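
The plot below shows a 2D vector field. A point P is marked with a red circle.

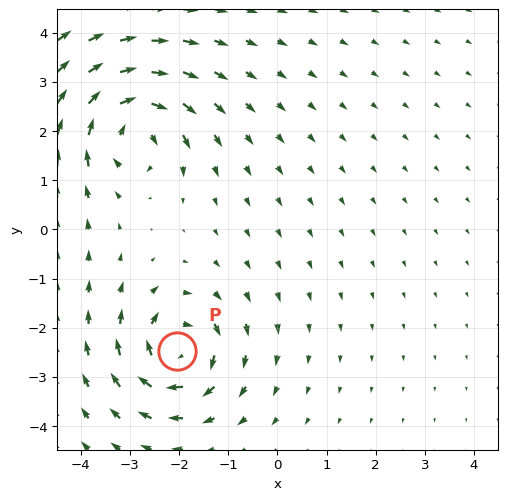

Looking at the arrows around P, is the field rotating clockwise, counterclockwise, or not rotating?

Near P at (-2.0, -2.5) the arrows circulate clockwise. The curl (z-component) there is about -5; negative curl means clockwise rotation.

clockwise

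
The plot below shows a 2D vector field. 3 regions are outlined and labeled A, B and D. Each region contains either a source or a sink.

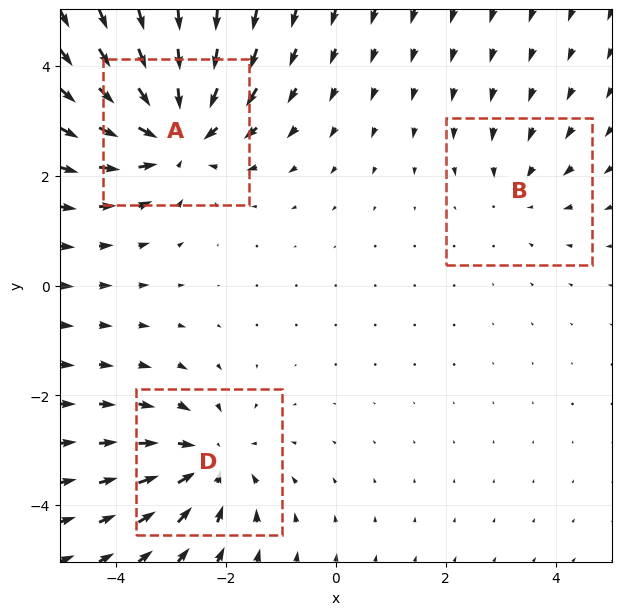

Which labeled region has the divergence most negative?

Divergence at each region's feature centre — A: about -4, B: about -2, D: about -3. Region A is most negative.

A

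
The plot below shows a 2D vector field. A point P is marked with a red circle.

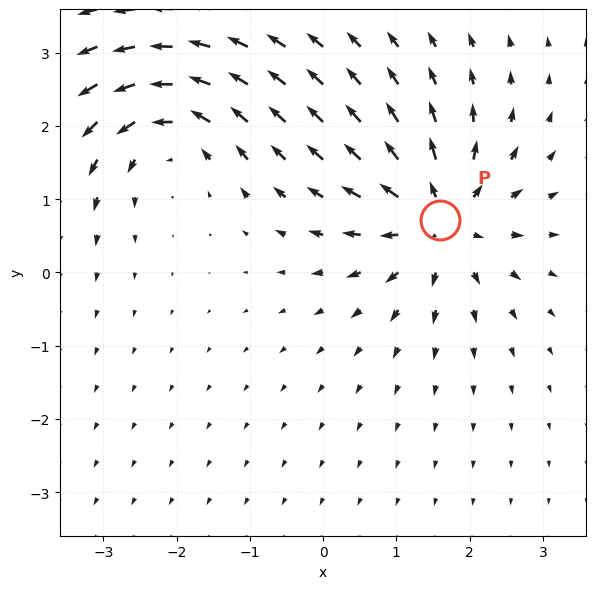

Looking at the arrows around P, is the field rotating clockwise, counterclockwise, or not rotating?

Near P at (1.6, 0.7) the arrows show no circulation. The curl there is ≈0.

not rotating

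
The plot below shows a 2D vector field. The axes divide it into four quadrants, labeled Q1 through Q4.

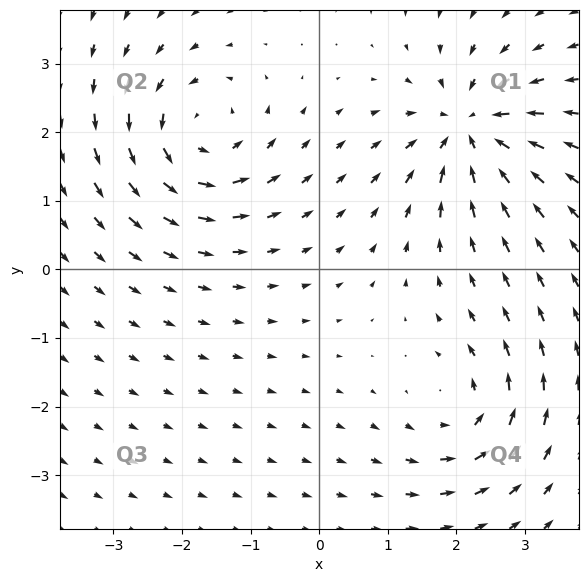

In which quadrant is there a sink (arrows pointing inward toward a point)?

Q1

The sink sits at approximately (2.2, 2.1), which lies in quadrant Q1. The divergence there is about -7, negative as expected for a sink.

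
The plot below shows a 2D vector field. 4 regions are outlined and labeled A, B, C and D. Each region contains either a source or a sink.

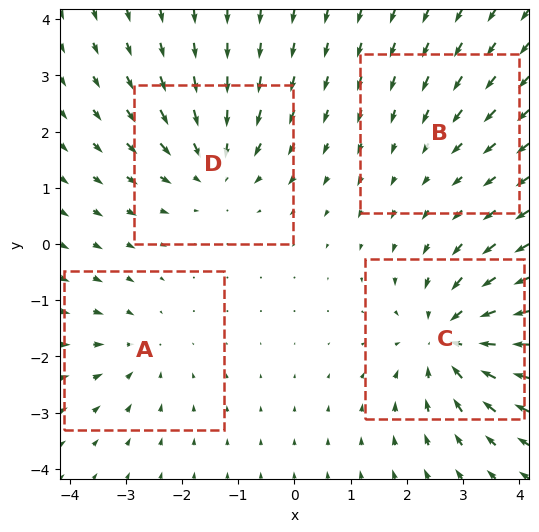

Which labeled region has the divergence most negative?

Divergence at each region's feature centre — A: about -3, B: about -2, C: about -7, D: about -5. Region C is most negative.

C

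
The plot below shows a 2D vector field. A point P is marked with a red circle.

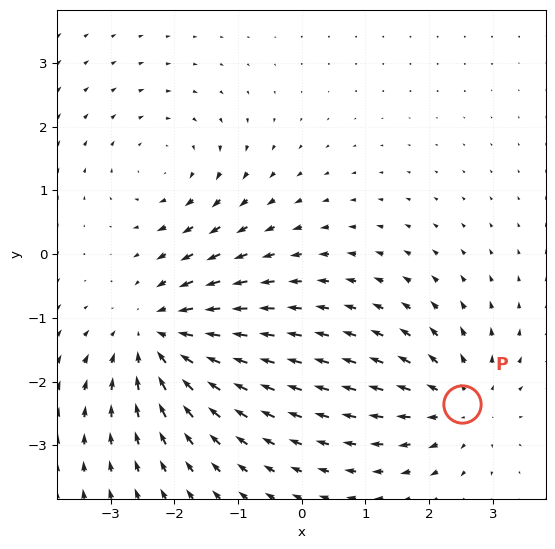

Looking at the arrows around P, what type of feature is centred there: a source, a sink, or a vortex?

source

At P (2.5, -2.4) the arrows spread outward. Divergence about +4, curl ≈0 — positive divergence with near-zero curl is a source.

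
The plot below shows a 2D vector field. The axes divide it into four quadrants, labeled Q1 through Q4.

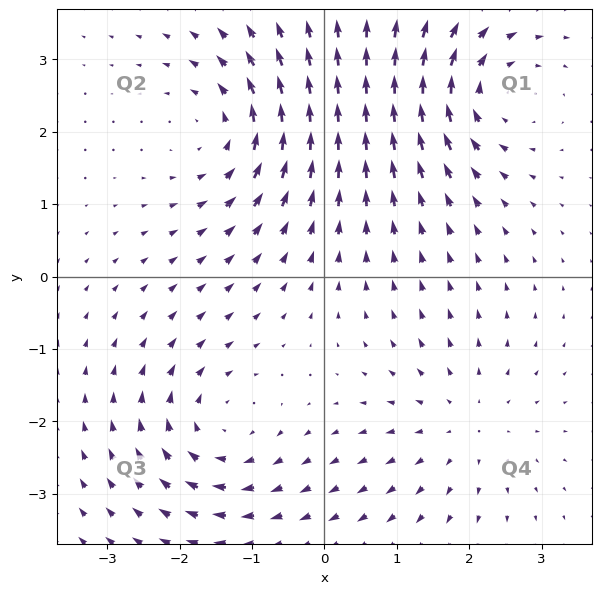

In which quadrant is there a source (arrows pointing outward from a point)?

Q4

The source sits at approximately (1.9, -2.0), which lies in quadrant Q4. The divergence there is about +3, positive as expected for a source.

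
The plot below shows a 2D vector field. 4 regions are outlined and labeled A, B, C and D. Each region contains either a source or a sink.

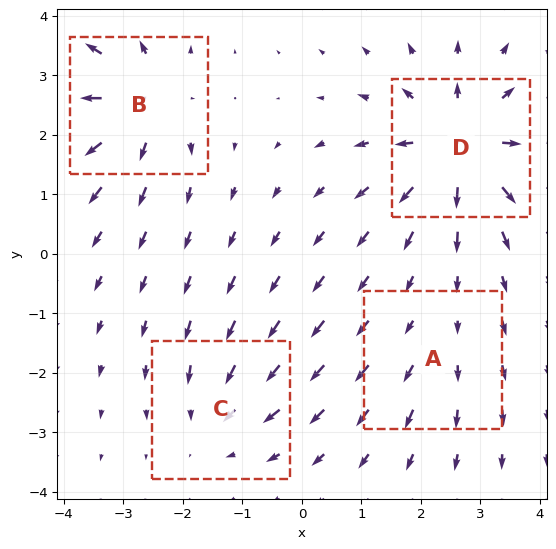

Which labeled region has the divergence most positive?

Divergence at each region's feature centre — A: about +2, B: about +6, C: about -4, D: about +8. Region D is most positive.

D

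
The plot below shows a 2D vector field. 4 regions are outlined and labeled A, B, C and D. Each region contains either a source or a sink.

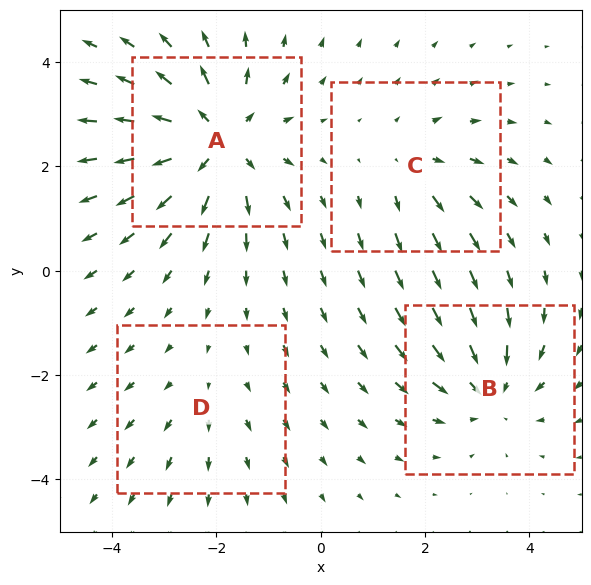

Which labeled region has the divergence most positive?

Divergence at each region's feature centre — A: about +7, B: about -4, C: about +3, D: about +2. Region A is most positive.

A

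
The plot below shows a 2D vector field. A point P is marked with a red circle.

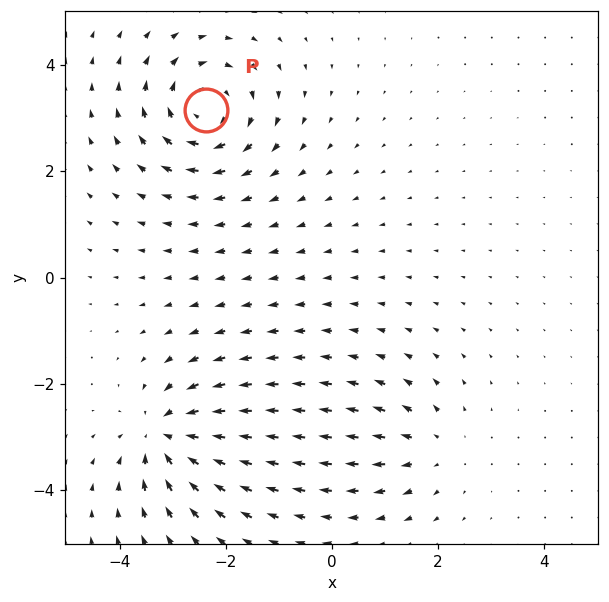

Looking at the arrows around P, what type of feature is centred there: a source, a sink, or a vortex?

vortex

At P (-2.4, 3.2) the arrows circulate clockwise. Divergence ≈0, curl about -5 — near-zero divergence with nonzero curl is a vortex.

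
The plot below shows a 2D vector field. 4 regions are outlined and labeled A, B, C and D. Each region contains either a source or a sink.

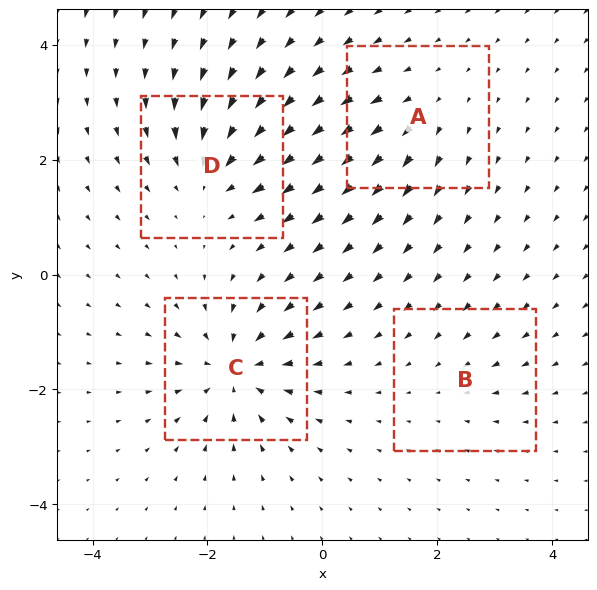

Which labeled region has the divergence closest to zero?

B

Divergence at each region's feature centre — A: about +4, B: about -2, C: about -8, D: about -6. Region B is closest to zero.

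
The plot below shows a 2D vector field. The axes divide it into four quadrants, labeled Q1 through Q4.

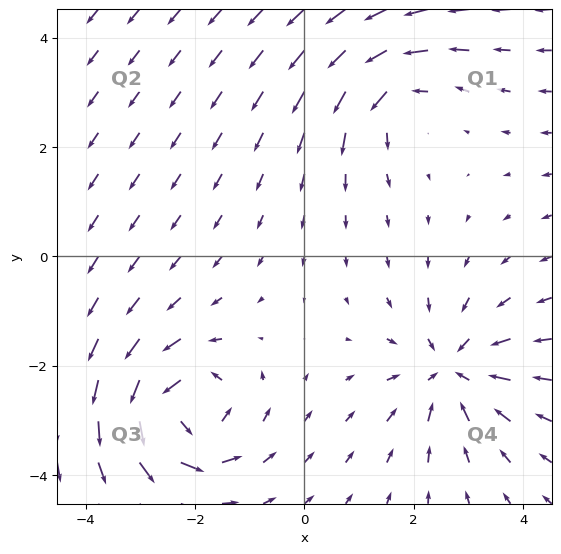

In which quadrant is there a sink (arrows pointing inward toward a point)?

The sink sits at approximately (2.7, -2.1), which lies in quadrant Q4. The divergence there is about -4, negative as expected for a sink.

Q4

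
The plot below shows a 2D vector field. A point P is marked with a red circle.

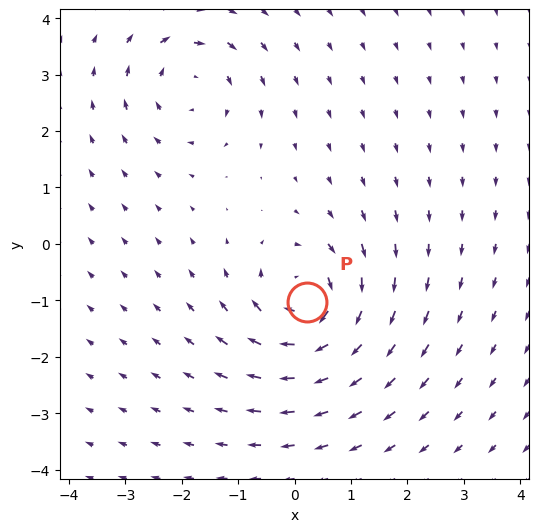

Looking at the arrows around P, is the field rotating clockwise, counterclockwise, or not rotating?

Near P at (0.2, -1.0) the arrows circulate clockwise. The curl (z-component) there is about -6; negative curl means clockwise rotation.

clockwise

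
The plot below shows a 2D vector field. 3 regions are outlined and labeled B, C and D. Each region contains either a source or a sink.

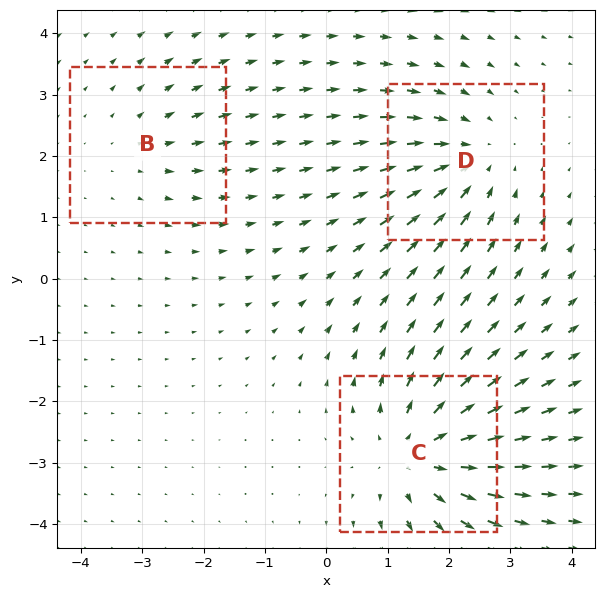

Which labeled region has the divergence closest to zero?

Divergence at each region's feature centre — B: about +2, C: about +4, D: about -3. Region B is closest to zero.

B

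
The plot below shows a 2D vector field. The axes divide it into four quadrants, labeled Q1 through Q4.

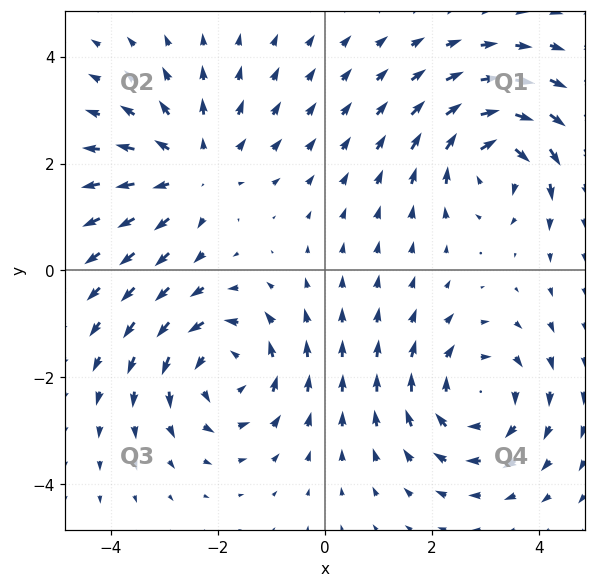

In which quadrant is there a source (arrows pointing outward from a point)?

The source sits at approximately (-2.5, 1.9), which lies in quadrant Q2. The divergence there is about +4, positive as expected for a source.

Q2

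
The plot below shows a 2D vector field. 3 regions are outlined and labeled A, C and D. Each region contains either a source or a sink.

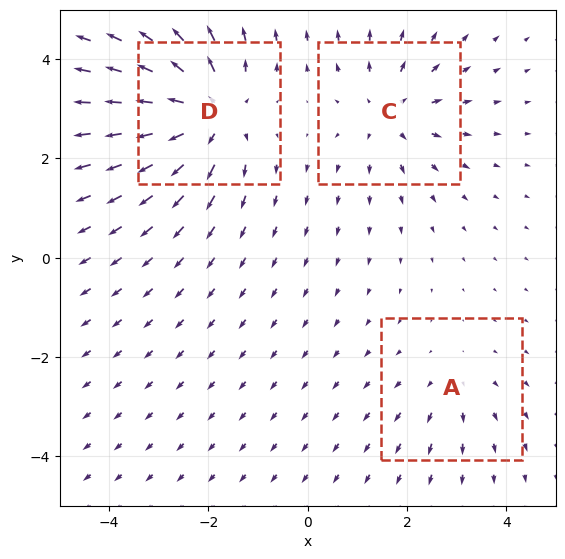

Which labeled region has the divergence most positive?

D

Divergence at each region's feature centre — A: about +2, C: about +3, D: about +5. Region D is most positive.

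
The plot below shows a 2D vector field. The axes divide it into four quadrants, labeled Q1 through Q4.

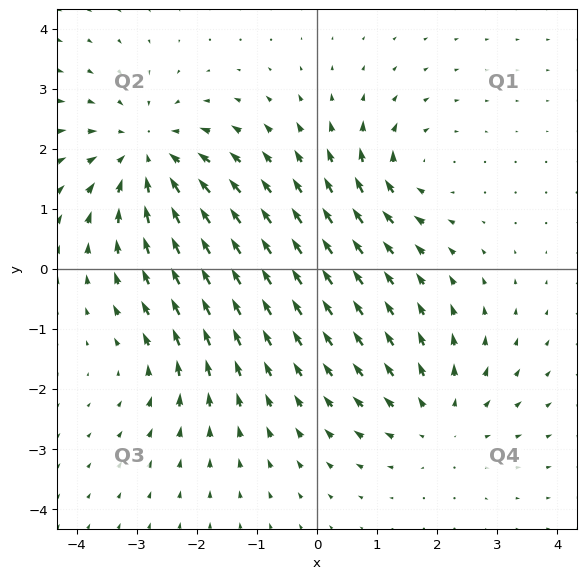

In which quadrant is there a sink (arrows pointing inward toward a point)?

The sink sits at approximately (-2.8, 1.9), which lies in quadrant Q2. The divergence there is about -4, negative as expected for a sink.

Q2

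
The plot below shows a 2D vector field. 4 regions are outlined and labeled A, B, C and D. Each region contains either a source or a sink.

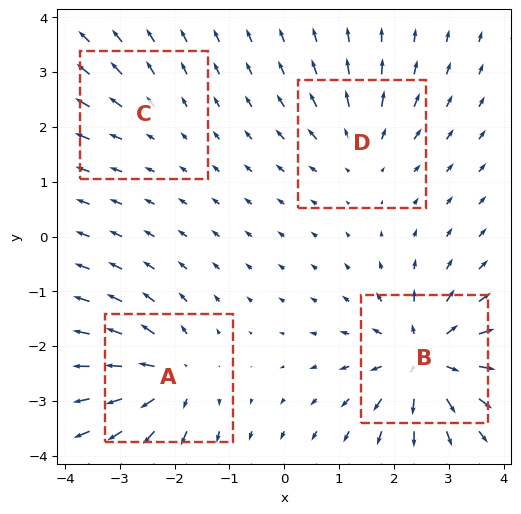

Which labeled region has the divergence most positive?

Divergence at each region's feature centre — A: about +6, B: about +8, C: about +2, D: about +4. Region B is most positive.

B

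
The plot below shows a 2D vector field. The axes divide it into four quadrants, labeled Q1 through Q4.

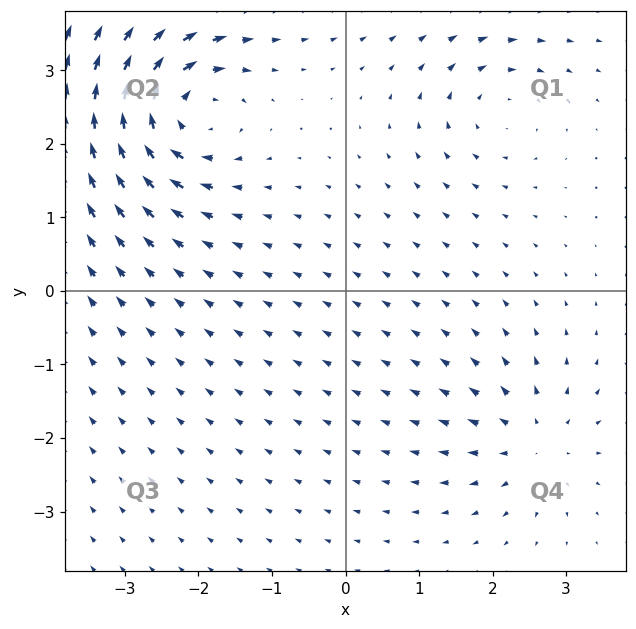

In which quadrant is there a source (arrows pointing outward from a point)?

The source sits at approximately (2.6, -2.0), which lies in quadrant Q4. The divergence there is about +4, positive as expected for a source.

Q4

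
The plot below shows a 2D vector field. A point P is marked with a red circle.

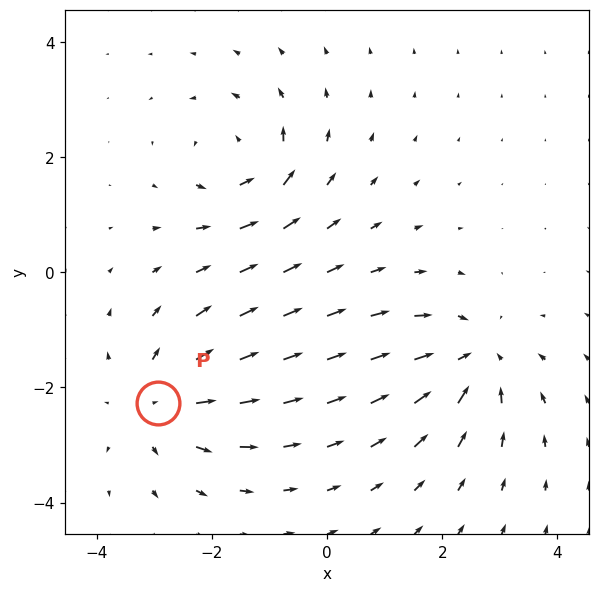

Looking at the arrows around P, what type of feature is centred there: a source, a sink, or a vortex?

At P (-2.9, -2.3) the arrows spread outward. Divergence about +4, curl ≈0 — positive divergence with near-zero curl is a source.

source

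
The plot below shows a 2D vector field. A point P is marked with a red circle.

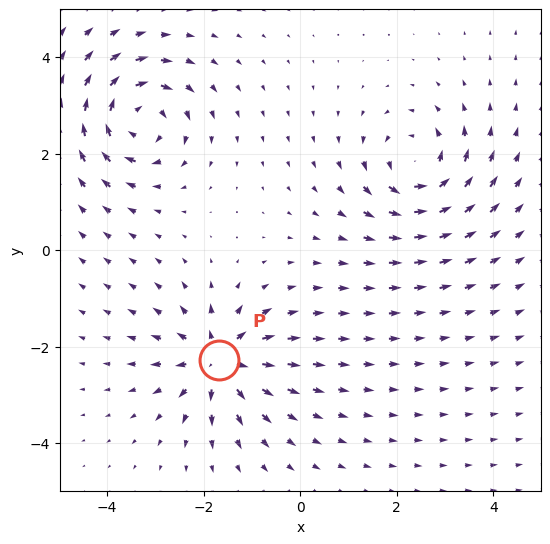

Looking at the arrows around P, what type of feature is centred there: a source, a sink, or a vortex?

At P (-1.7, -2.3) the arrows spread outward. Divergence about +6, curl ≈0 — positive divergence with near-zero curl is a source.

source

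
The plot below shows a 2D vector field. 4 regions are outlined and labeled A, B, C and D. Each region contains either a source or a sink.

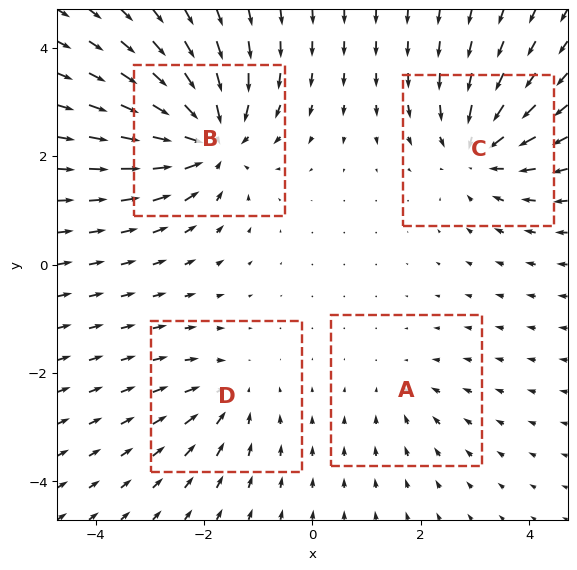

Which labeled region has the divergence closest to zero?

Divergence at each region's feature centre — A: about -2, B: about -7, C: about -5, D: about -3. Region A is closest to zero.

A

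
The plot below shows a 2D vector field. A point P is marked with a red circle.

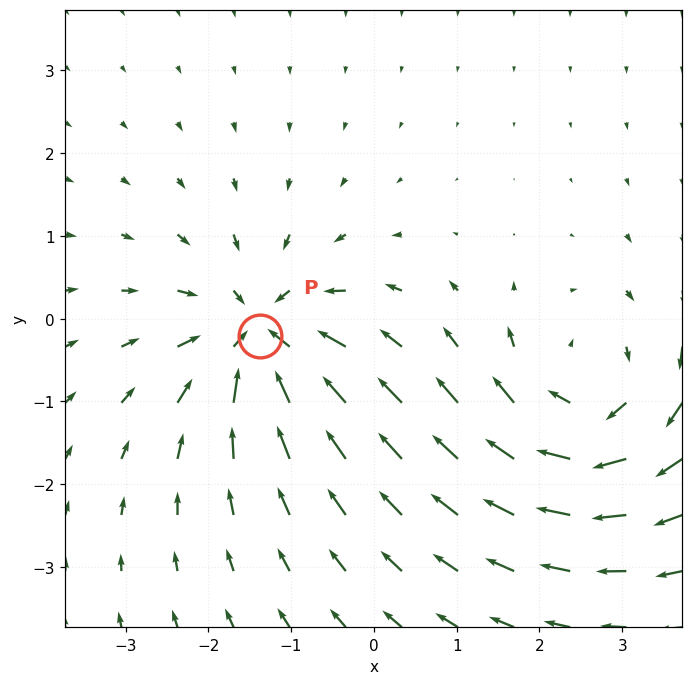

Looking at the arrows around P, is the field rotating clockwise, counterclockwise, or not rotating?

not rotating

Near P at (-1.4, -0.2) the arrows show no circulation. The curl there is ≈0.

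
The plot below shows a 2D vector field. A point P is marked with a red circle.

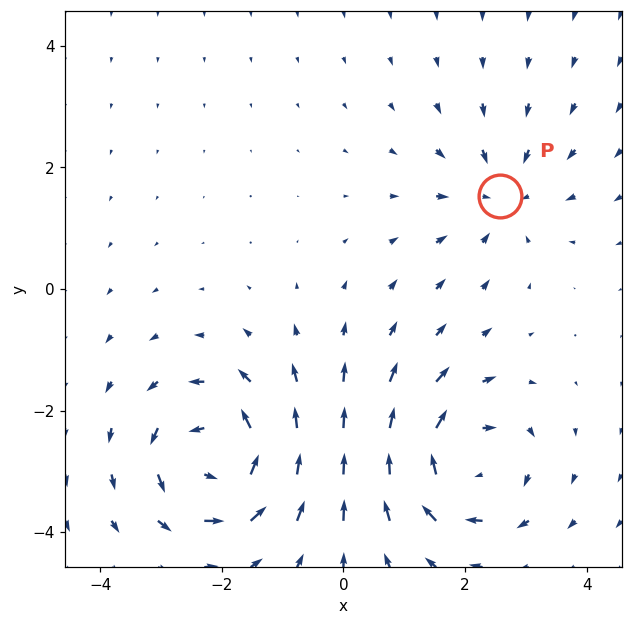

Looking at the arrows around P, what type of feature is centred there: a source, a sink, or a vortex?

sink

At P (2.6, 1.5) the arrows converge inward. Divergence about -3, curl ≈0 — negative divergence with near-zero curl is a sink.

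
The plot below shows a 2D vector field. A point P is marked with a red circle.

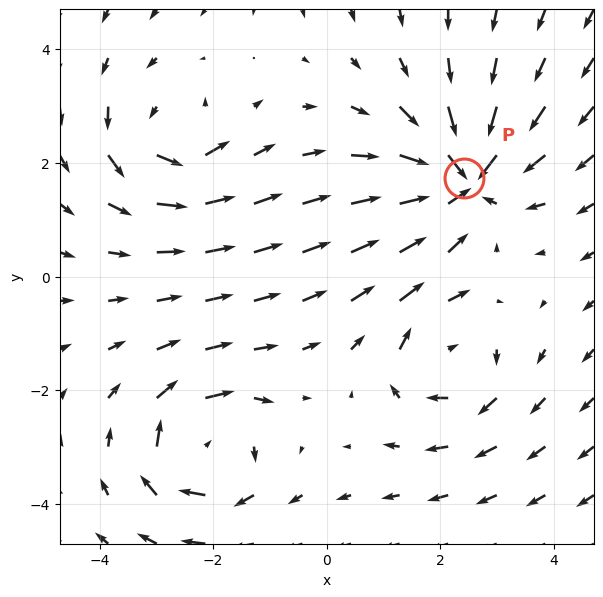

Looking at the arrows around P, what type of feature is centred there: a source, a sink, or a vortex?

At P (2.4, 1.7) the arrows converge inward. Divergence about -5, curl ≈0 — negative divergence with near-zero curl is a sink.

sink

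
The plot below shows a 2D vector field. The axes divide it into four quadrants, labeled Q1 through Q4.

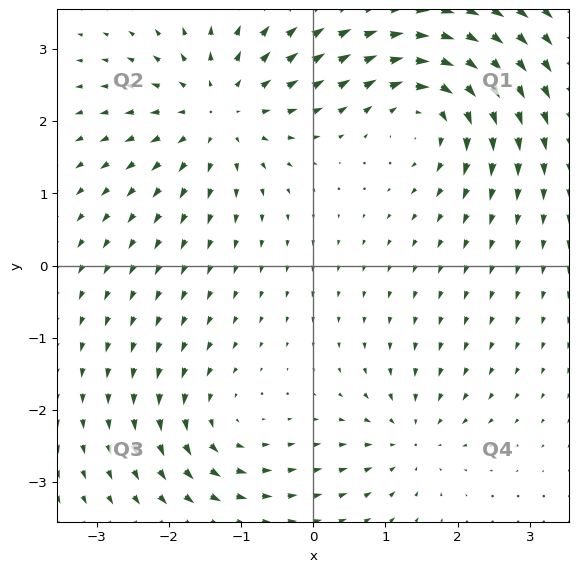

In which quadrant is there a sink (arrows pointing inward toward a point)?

The sink sits at approximately (1.4, -2.4), which lies in quadrant Q4. The divergence there is about -4, negative as expected for a sink.

Q4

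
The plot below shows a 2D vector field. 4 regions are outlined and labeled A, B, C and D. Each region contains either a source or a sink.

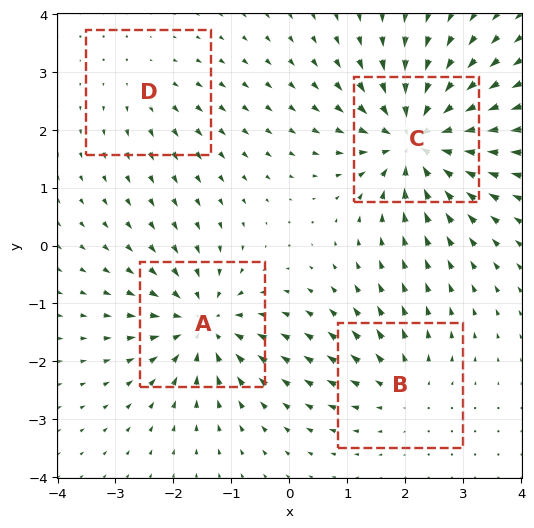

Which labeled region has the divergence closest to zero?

D

Divergence at each region's feature centre — A: about -6, B: about +4, C: about -8, D: about +2. Region D is closest to zero.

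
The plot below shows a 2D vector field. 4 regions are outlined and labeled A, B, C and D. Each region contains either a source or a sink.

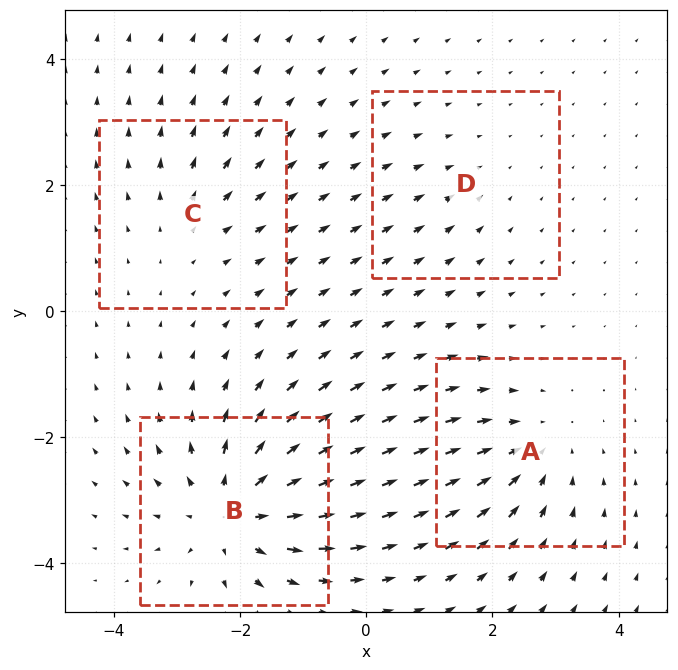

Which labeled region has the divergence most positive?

B

Divergence at each region's feature centre — A: about -4, B: about +7, C: about +3, D: about -2. Region B is most positive.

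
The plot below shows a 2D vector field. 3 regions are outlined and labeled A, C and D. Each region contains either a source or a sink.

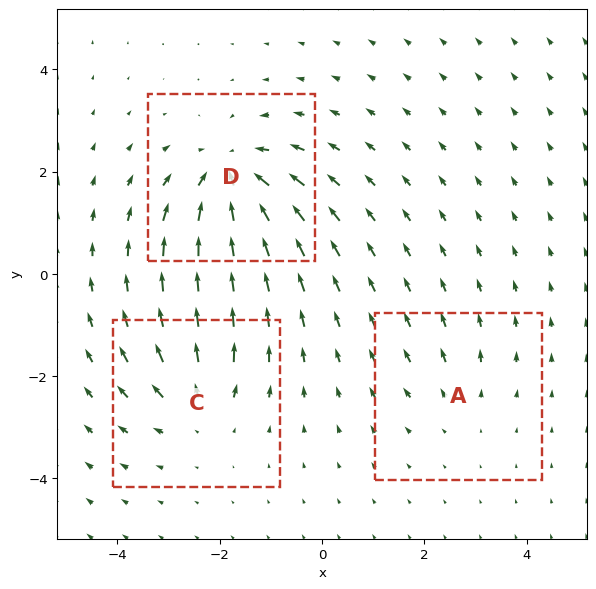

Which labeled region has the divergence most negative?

Divergence at each region's feature centre — A: about +2, C: about +3, D: about -5. Region D is most negative.

D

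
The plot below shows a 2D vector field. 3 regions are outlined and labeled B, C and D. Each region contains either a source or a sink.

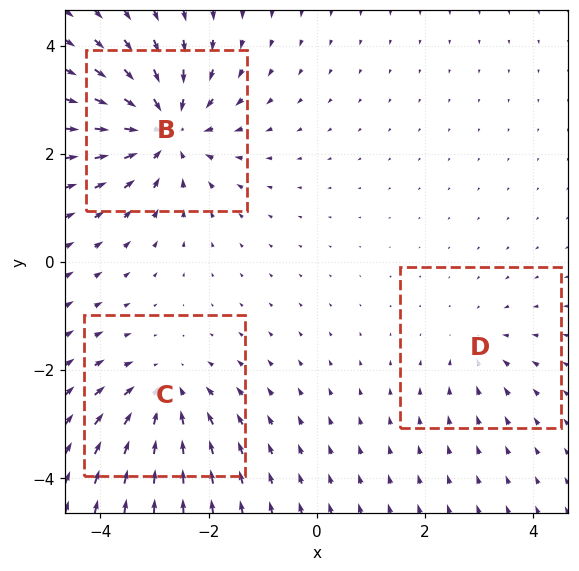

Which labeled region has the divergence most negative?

B

Divergence at each region's feature centre — B: about -5, C: about -4, D: about -2. Region B is most negative.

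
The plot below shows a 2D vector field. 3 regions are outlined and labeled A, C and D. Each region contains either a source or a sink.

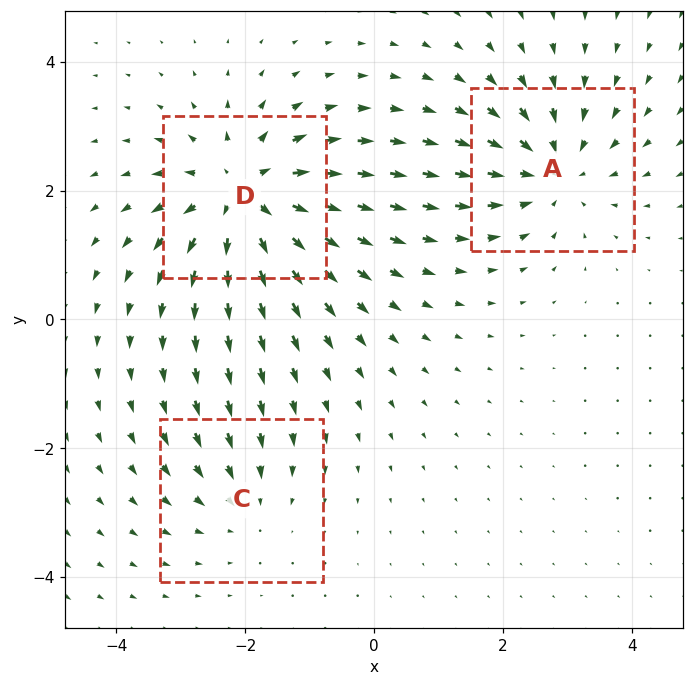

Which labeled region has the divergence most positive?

D

Divergence at each region's feature centre — A: about -4, C: about -2, D: about +5. Region D is most positive.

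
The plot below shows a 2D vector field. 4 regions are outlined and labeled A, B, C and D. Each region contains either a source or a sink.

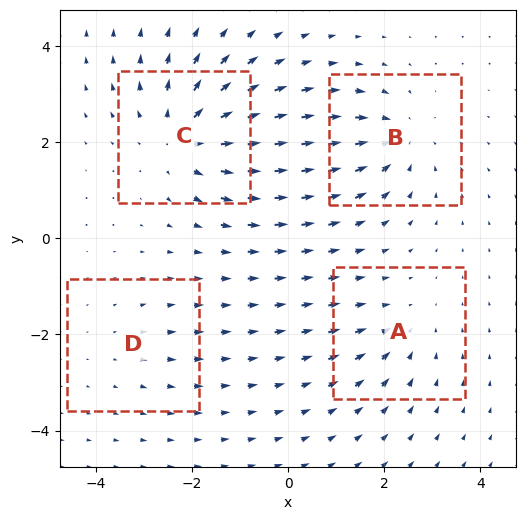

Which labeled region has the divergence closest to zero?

D

Divergence at each region's feature centre — A: about -3, B: about -4, C: about +6, D: about +2. Region D is closest to zero.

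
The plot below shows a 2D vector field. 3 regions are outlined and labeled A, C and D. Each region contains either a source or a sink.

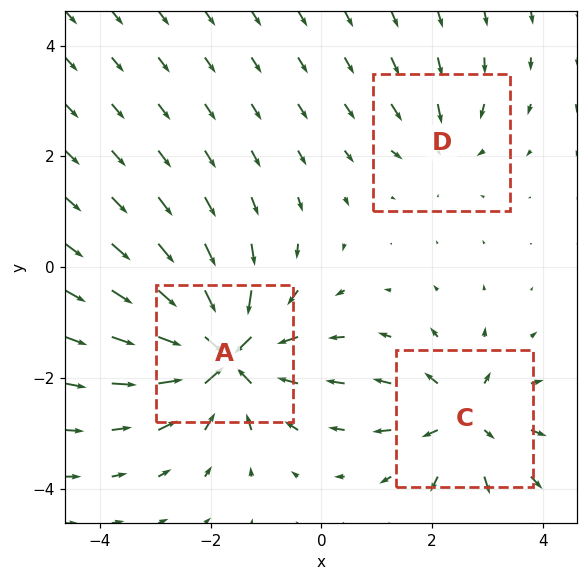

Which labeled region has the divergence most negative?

A

Divergence at each region's feature centre — A: about -6, C: about +4, D: about -2. Region A is most negative.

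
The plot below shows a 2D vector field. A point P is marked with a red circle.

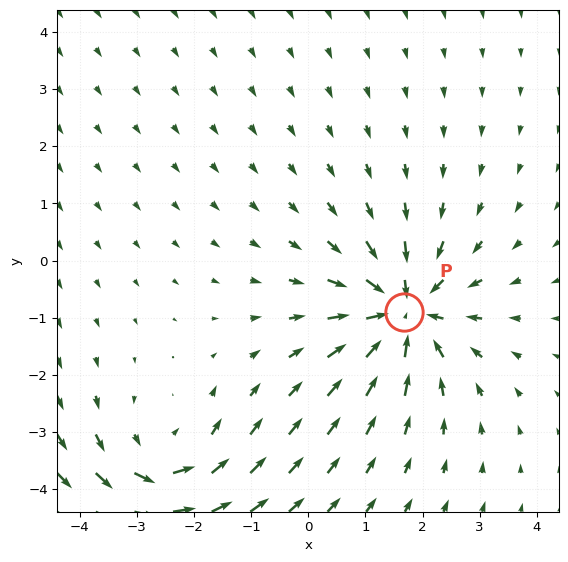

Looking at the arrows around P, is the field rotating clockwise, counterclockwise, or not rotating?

Near P at (1.7, -0.9) the arrows show no circulation. The curl there is ≈0.

not rotating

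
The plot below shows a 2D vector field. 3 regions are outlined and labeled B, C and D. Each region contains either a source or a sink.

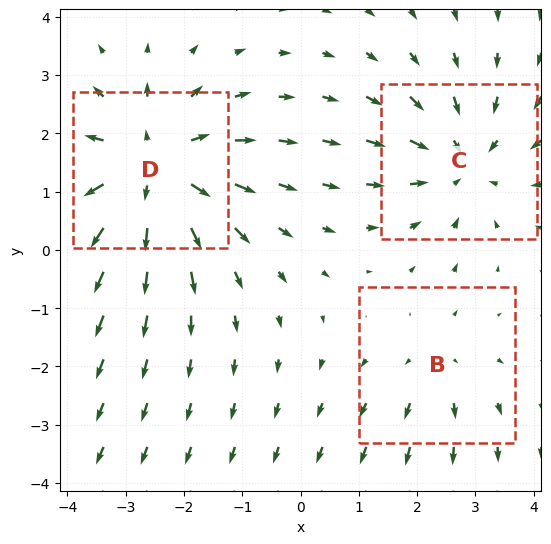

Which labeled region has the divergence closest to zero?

Divergence at each region's feature centre — B: about +2, C: about -3, D: about +4. Region B is closest to zero.

B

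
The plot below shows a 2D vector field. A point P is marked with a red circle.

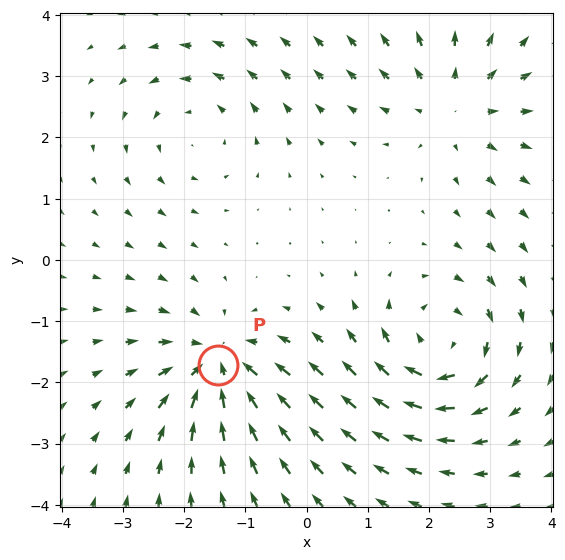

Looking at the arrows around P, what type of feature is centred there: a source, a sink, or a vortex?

At P (-1.4, -1.7) the arrows converge inward. Divergence about -6, curl ≈0 — negative divergence with near-zero curl is a sink.

sink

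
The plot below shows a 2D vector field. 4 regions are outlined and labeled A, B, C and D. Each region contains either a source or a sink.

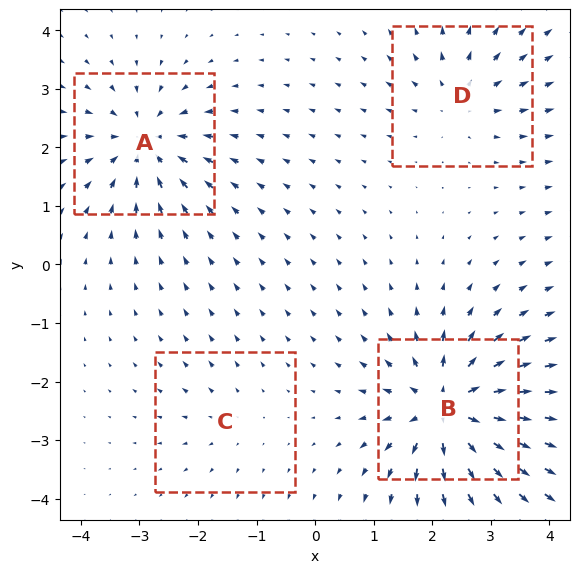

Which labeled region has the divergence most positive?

B

Divergence at each region's feature centre — A: about -6, B: about +9, C: about +2, D: about +4. Region B is most positive.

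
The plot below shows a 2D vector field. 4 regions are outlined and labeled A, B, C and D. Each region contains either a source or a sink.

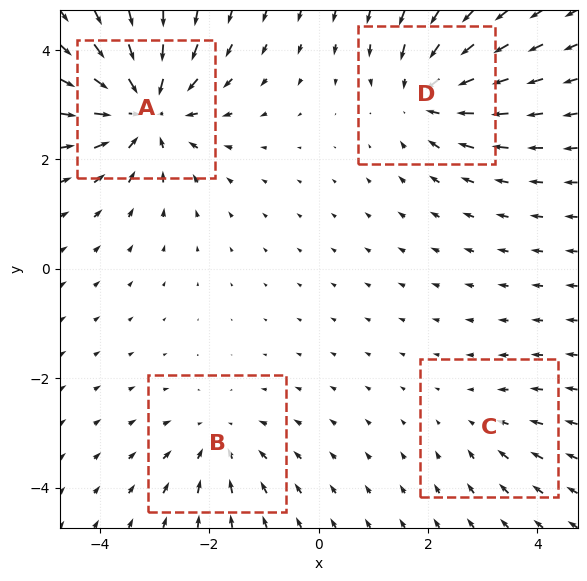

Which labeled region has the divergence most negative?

A

Divergence at each region's feature centre — A: about -7, B: about -4, C: about -2, D: about -5. Region A is most negative.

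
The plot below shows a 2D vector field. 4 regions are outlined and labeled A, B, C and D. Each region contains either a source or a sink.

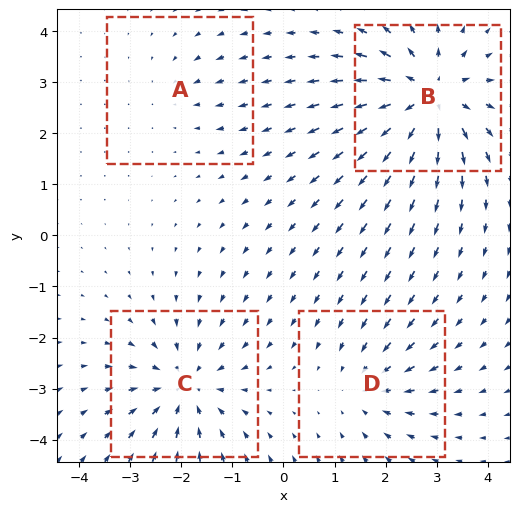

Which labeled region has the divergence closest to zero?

Divergence at each region's feature centre — A: about -2, B: about +7, C: about -5, D: about -3. Region A is closest to zero.

A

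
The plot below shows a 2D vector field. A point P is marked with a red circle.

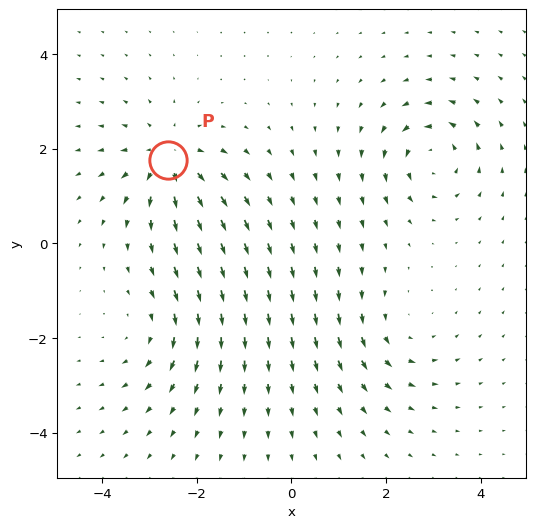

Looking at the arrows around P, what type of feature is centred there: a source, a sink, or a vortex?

source

At P (-2.6, 1.8) the arrows spread outward. Divergence about +6, curl ≈0 — positive divergence with near-zero curl is a source.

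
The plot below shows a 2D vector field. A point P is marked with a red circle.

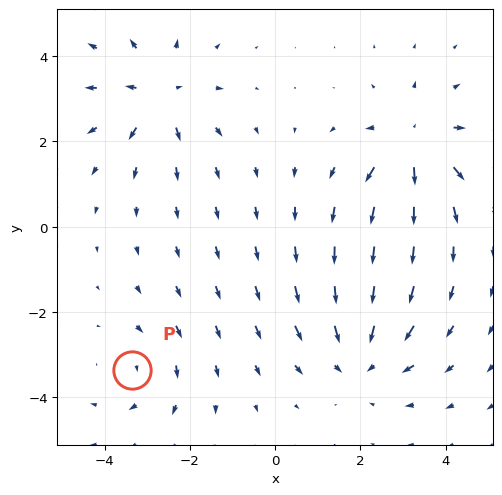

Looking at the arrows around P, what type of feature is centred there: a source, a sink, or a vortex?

vortex

At P (-3.4, -3.4) the arrows circulate clockwise. Divergence ≈0, curl about -2 — near-zero divergence with nonzero curl is a vortex.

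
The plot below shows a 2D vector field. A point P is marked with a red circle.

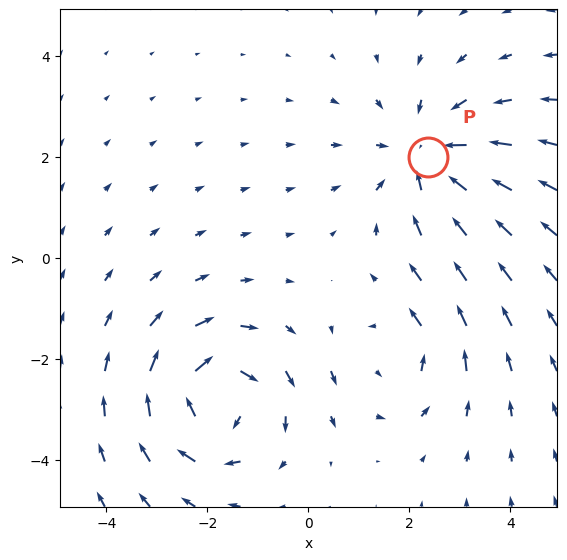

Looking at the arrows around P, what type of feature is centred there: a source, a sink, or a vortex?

sink

At P (2.4, 2.0) the arrows converge inward. Divergence about -3, curl ≈0 — negative divergence with near-zero curl is a sink.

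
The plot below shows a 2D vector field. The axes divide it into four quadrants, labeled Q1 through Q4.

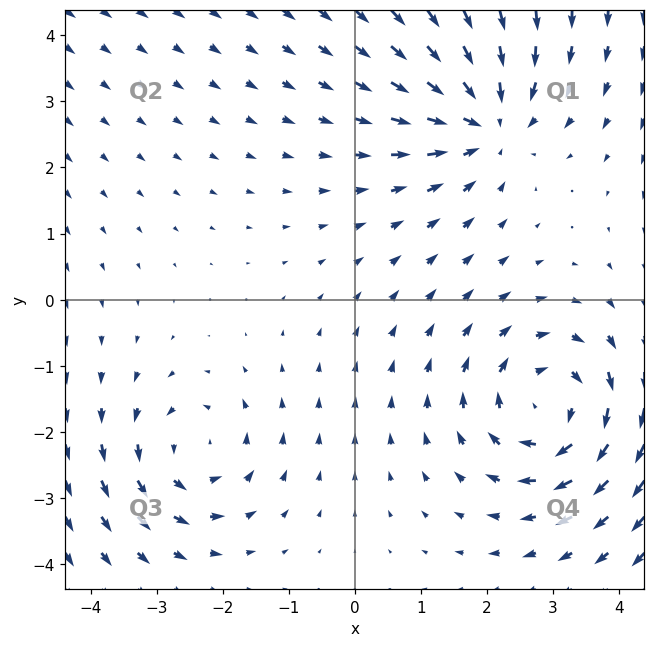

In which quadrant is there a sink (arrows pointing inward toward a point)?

The sink sits at approximately (2.0, 2.7), which lies in quadrant Q1. The divergence there is about -4, negative as expected for a sink.

Q1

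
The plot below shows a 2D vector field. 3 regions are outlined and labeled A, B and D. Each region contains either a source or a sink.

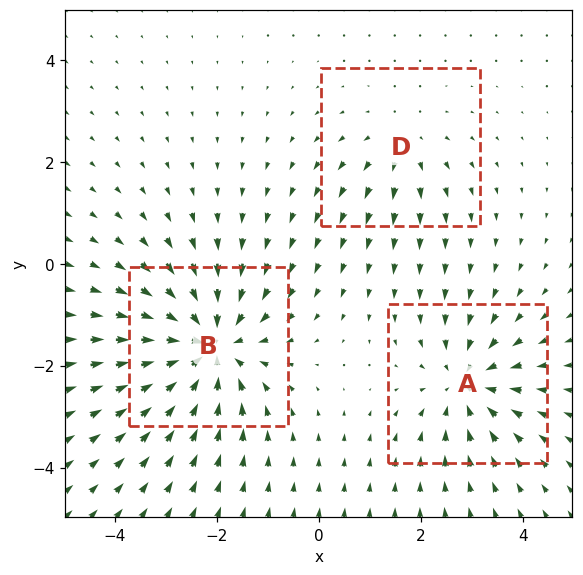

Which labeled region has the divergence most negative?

Divergence at each region's feature centre — A: about -3, B: about -5, D: about +2. Region B is most negative.

B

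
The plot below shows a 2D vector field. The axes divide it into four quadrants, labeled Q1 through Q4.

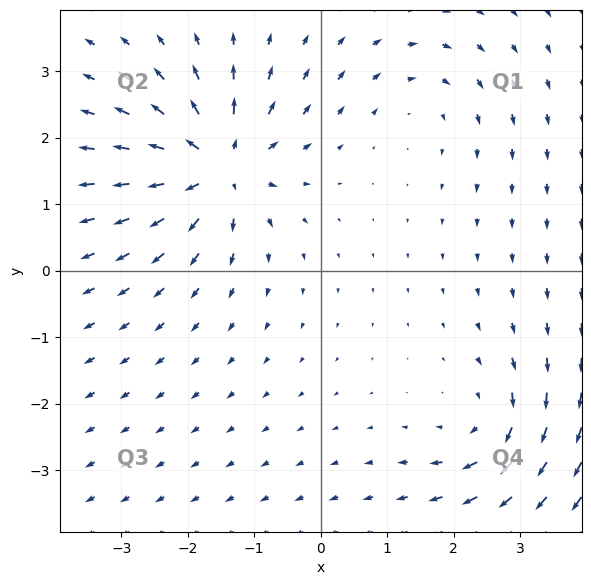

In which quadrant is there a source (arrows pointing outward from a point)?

The source sits at approximately (-1.5, 1.6), which lies in quadrant Q2. The divergence there is about +7, positive as expected for a source.

Q2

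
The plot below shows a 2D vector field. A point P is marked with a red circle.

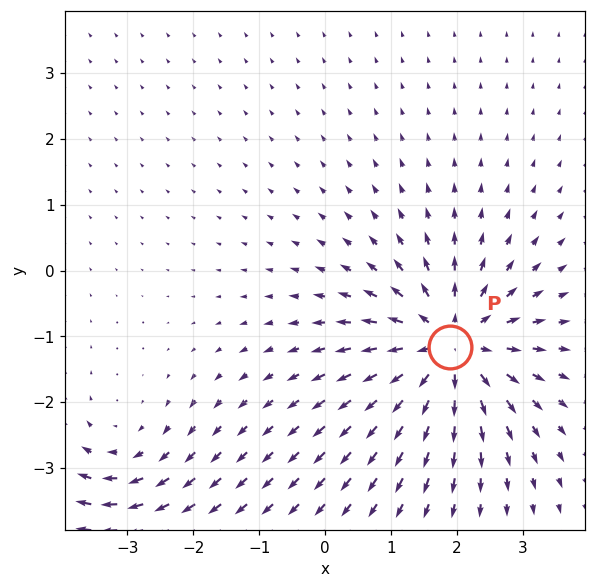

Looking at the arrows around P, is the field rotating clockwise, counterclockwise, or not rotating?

not rotating

Near P at (1.9, -1.2) the arrows show no circulation. The curl there is ≈0.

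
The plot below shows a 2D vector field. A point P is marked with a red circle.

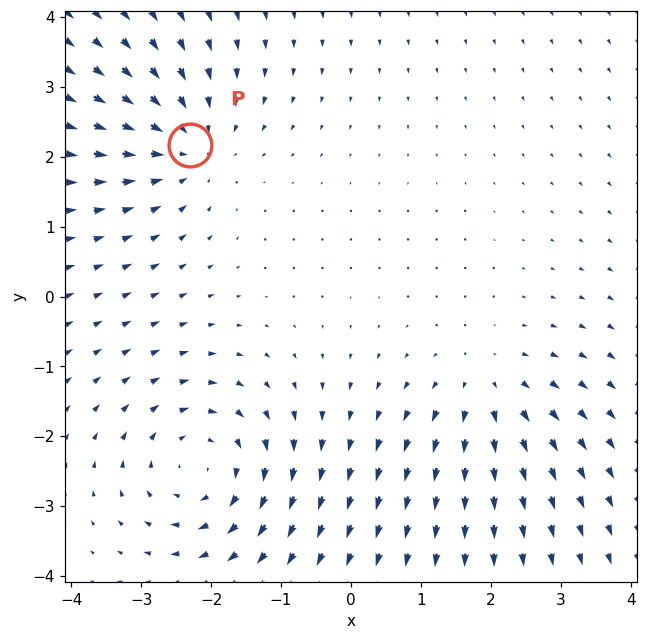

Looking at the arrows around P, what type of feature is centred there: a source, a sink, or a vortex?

At P (-2.3, 2.2) the arrows converge inward. Divergence about -4, curl ≈0 — negative divergence with near-zero curl is a sink.

sink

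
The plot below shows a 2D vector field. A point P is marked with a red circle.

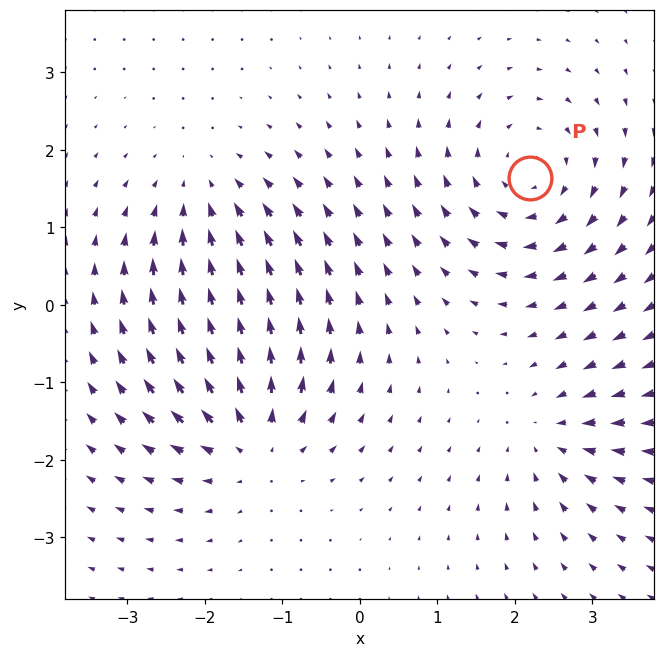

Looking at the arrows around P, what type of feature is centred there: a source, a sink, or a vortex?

At P (2.2, 1.6) the arrows circulate clockwise. Divergence ≈0, curl about -4 — near-zero divergence with nonzero curl is a vortex.

vortex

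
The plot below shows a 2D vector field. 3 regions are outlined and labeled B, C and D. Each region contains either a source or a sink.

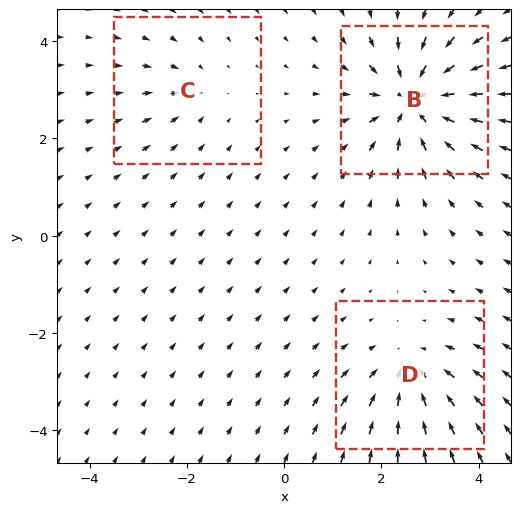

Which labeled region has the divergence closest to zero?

Divergence at each region's feature centre — B: about -5, C: about -2, D: about -3. Region C is closest to zero.

C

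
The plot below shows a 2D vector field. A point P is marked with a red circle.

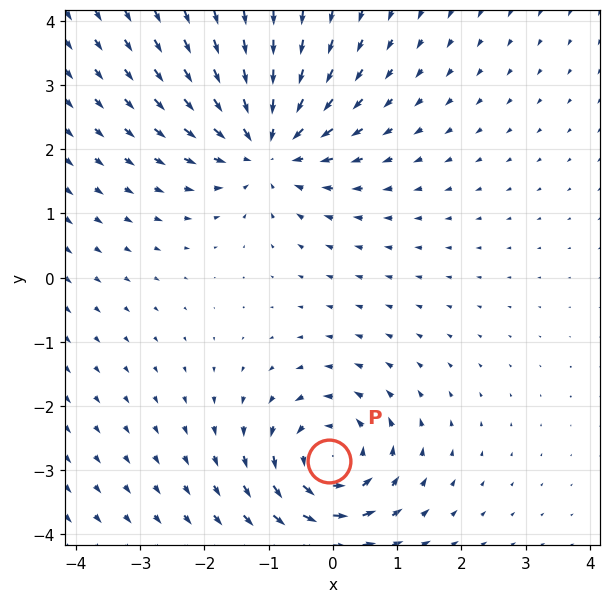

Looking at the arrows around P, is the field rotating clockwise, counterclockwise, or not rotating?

Near P at (-0.1, -2.8) the arrows circulate counterclockwise. The curl (z-component) there is about +4; positive curl means counterclockwise rotation.

counterclockwise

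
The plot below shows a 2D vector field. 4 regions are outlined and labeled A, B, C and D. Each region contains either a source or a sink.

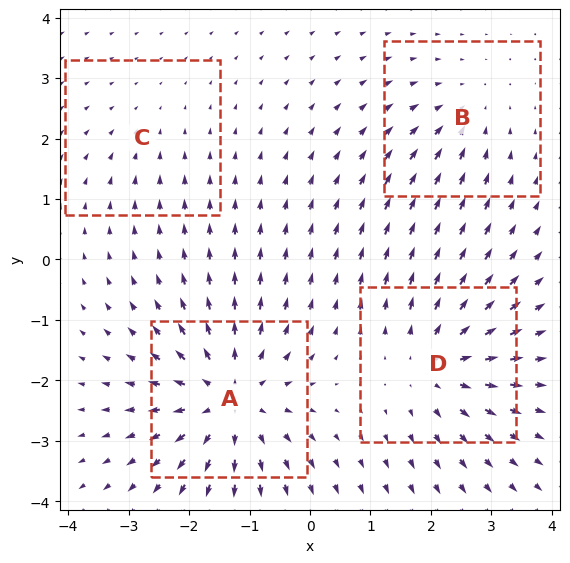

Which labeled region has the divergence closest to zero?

C

Divergence at each region's feature centre — A: about +7, B: about -3, C: about -2, D: about +5. Region C is closest to zero.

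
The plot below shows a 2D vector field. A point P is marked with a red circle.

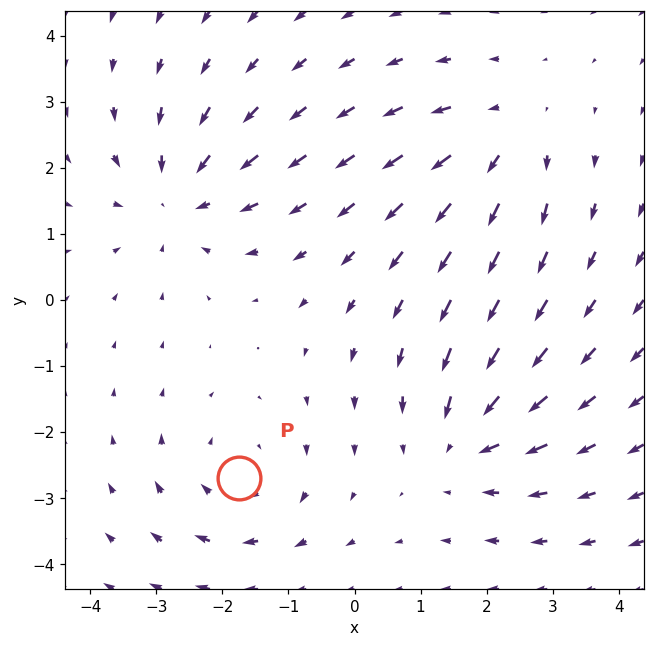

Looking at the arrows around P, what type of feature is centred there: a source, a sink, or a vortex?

At P (-1.8, -2.7) the arrows circulate clockwise. Divergence ≈0, curl about -3 — near-zero divergence with nonzero curl is a vortex.

vortex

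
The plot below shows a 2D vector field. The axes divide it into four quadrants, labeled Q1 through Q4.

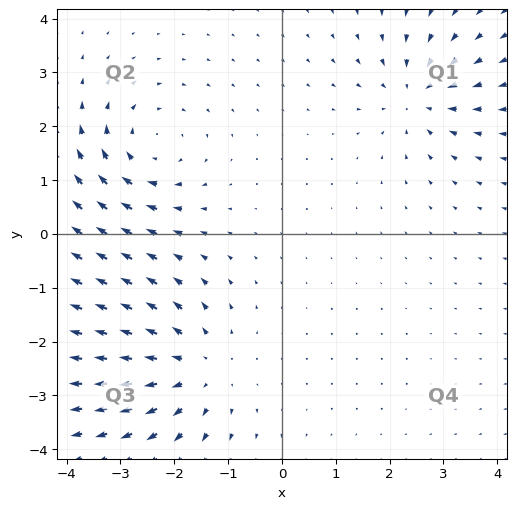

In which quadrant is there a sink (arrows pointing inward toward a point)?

The sink sits at approximately (2.5, 2.6), which lies in quadrant Q1. The divergence there is about -4, negative as expected for a sink.

Q1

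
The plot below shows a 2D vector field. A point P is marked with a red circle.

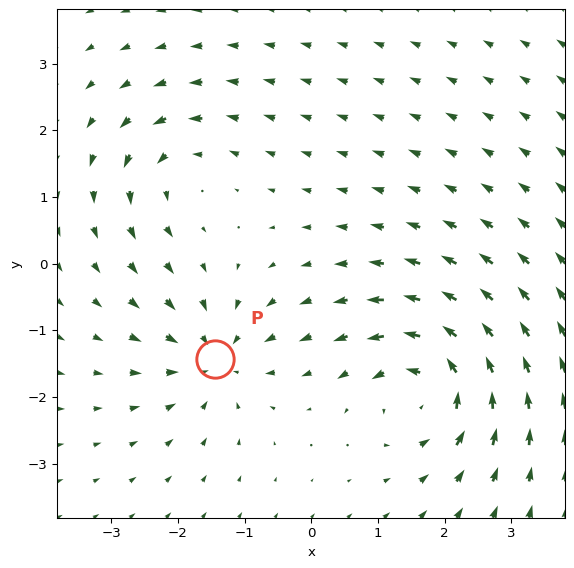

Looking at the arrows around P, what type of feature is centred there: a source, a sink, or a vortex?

sink

At P (-1.4, -1.4) the arrows converge inward. Divergence about -5, curl ≈0 — negative divergence with near-zero curl is a sink.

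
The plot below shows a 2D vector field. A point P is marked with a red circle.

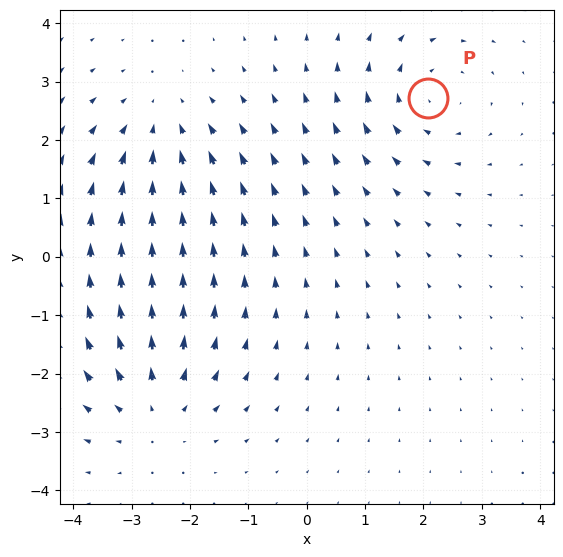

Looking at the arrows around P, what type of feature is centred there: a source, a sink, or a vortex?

At P (2.1, 2.7) the arrows circulate clockwise. Divergence ≈0, curl about -4 — near-zero divergence with nonzero curl is a vortex.

vortex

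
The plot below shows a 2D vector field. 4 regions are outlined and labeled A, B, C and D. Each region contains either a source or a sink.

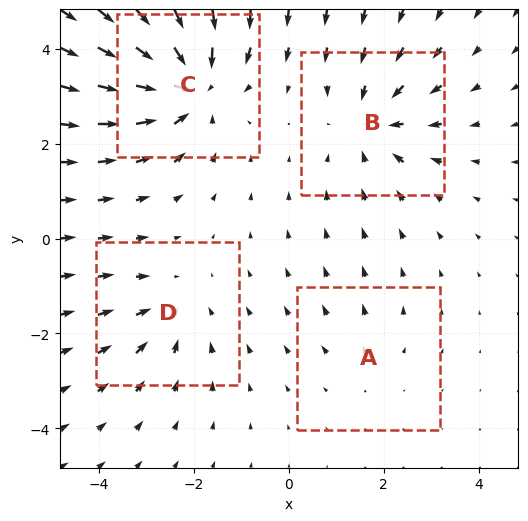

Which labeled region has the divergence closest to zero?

Divergence at each region's feature centre — A: about +2, B: about -4, C: about -7, D: about -3. Region A is closest to zero.

A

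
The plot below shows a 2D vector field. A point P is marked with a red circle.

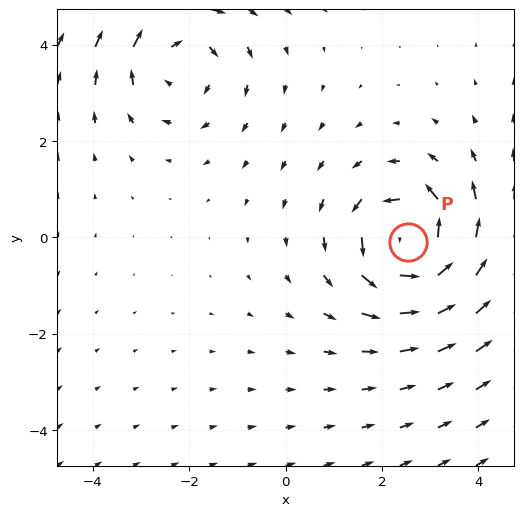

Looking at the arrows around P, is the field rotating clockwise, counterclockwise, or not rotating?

counterclockwise

Near P at (2.5, -0.1) the arrows circulate counterclockwise. The curl (z-component) there is about +6; positive curl means counterclockwise rotation.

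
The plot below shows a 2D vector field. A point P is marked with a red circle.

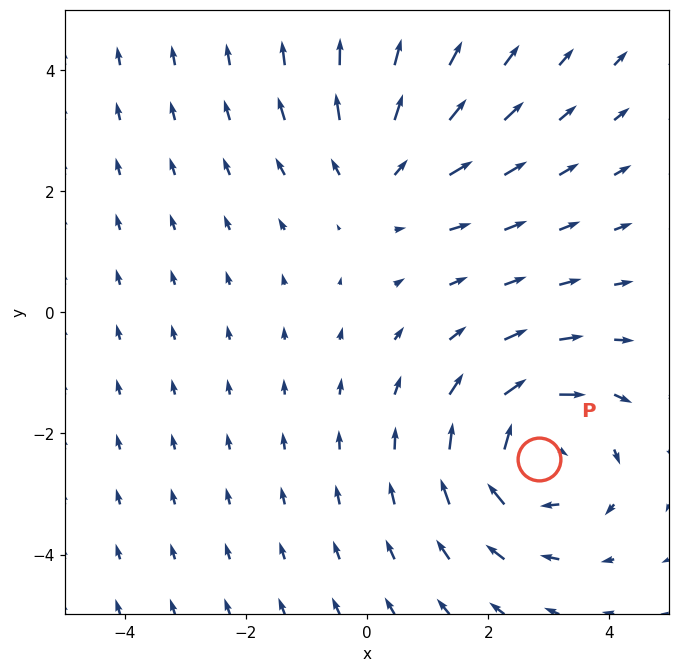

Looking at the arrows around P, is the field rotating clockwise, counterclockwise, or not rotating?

clockwise

Near P at (2.8, -2.4) the arrows circulate clockwise. The curl (z-component) there is about -4; negative curl means clockwise rotation.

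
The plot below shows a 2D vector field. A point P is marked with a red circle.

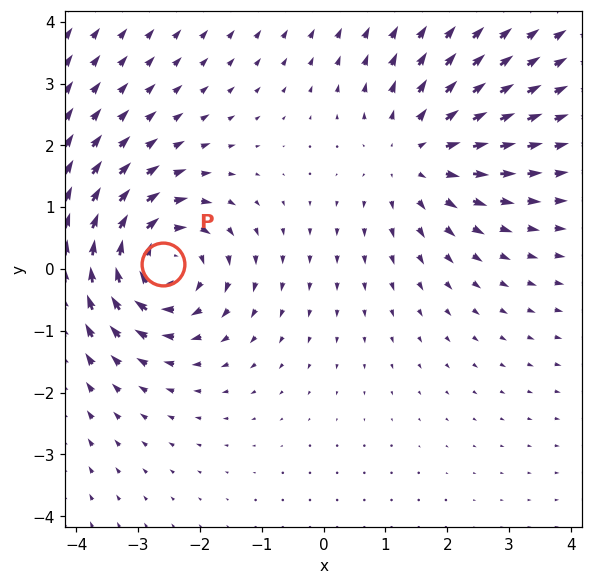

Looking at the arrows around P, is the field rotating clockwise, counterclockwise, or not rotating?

clockwise

Near P at (-2.6, 0.1) the arrows circulate clockwise. The curl (z-component) there is about -4; negative curl means clockwise rotation.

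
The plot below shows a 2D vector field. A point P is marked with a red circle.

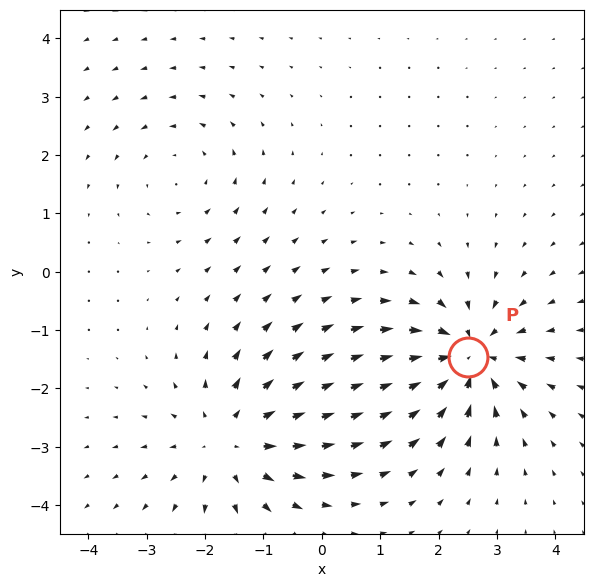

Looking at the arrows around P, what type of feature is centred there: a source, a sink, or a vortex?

sink

At P (2.5, -1.5) the arrows converge inward. Divergence about -6, curl ≈0 — negative divergence with near-zero curl is a sink.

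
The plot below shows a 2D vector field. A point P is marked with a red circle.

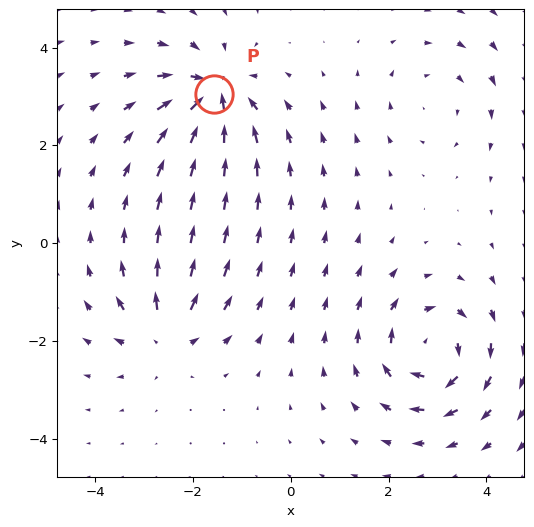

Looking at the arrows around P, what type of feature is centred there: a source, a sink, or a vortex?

sink

At P (-1.6, 3.0) the arrows converge inward. Divergence about -6, curl ≈0 — negative divergence with near-zero curl is a sink.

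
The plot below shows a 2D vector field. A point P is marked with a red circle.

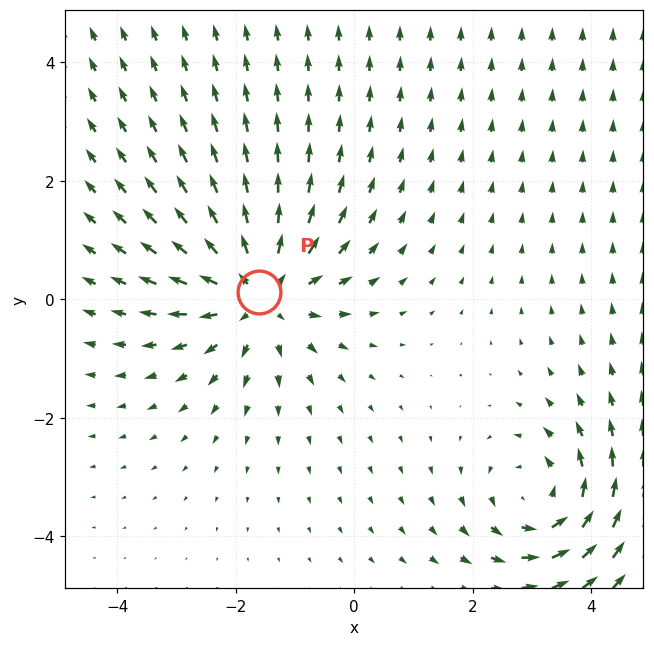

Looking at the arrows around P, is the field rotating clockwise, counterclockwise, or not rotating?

not rotating

Near P at (-1.6, 0.1) the arrows show no circulation. The curl there is ≈0.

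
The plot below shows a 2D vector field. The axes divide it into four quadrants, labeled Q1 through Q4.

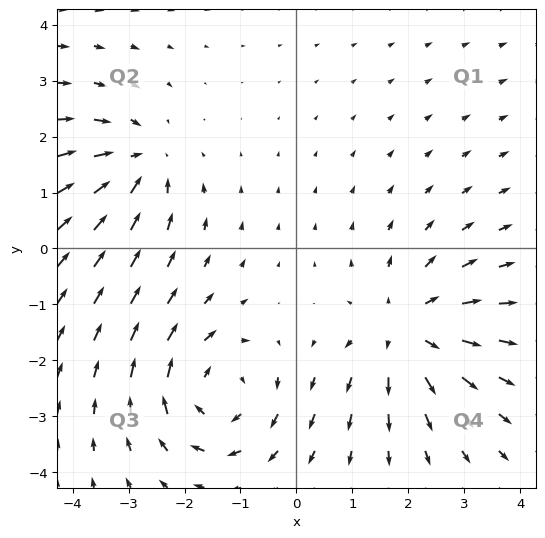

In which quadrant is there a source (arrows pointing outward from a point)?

Q4

The source sits at approximately (2.0, -1.5), which lies in quadrant Q4. The divergence there is about +4, positive as expected for a source.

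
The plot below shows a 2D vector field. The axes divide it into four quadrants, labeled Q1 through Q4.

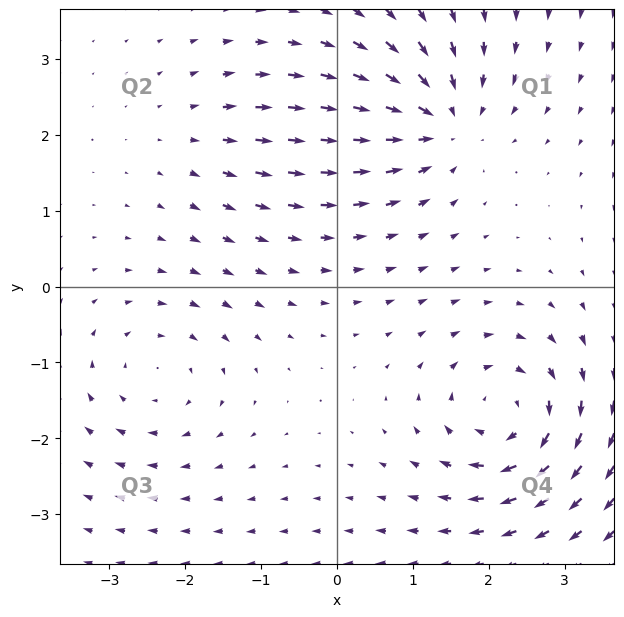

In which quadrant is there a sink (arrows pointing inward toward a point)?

Q1

The sink sits at approximately (1.4, 2.2), which lies in quadrant Q1. The divergence there is about -6, negative as expected for a sink.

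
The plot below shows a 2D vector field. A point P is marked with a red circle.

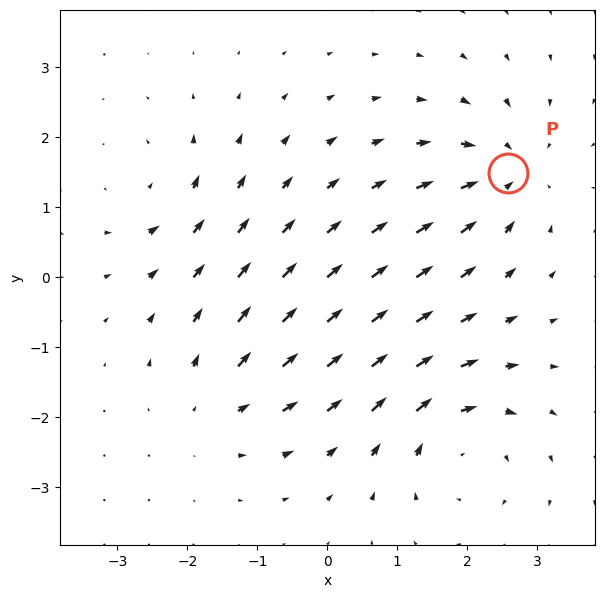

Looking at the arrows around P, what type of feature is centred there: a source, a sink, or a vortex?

sink

At P (2.6, 1.5) the arrows converge inward. Divergence about -5, curl ≈0 — negative divergence with near-zero curl is a sink.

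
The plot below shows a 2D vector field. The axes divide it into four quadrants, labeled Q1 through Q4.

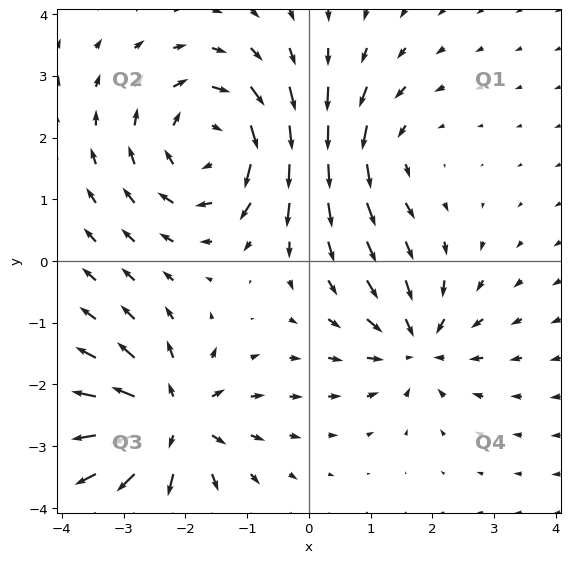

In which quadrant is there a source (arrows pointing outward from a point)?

Q3

The source sits at approximately (-2.2, -2.6), which lies in quadrant Q3. The divergence there is about +6, positive as expected for a source.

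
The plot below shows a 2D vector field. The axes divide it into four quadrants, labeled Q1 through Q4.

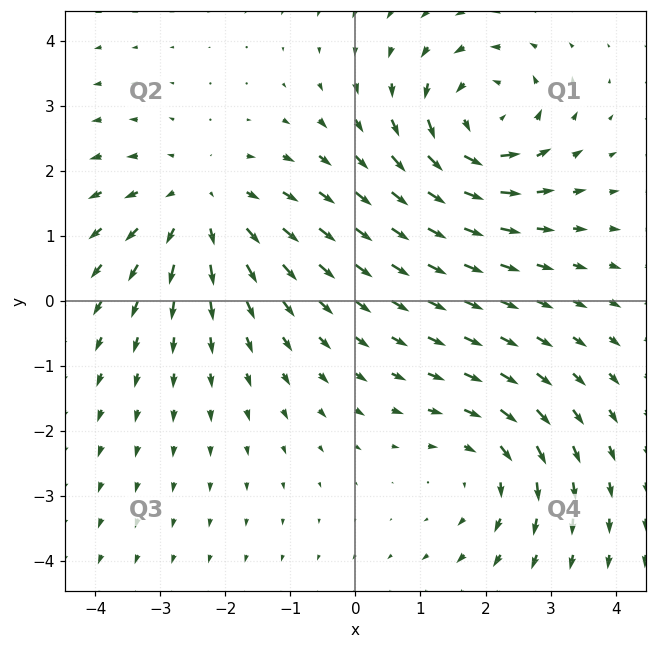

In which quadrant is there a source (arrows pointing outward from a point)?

The source sits at approximately (-2.4, 1.5), which lies in quadrant Q2. The divergence there is about +3, positive as expected for a source.

Q2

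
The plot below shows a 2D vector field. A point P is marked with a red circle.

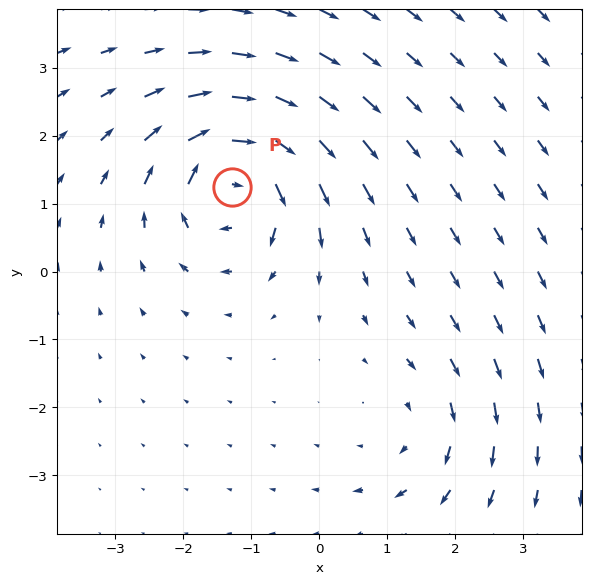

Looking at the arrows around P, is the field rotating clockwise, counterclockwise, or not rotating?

clockwise

Near P at (-1.3, 1.2) the arrows circulate clockwise. The curl (z-component) there is about -6; negative curl means clockwise rotation.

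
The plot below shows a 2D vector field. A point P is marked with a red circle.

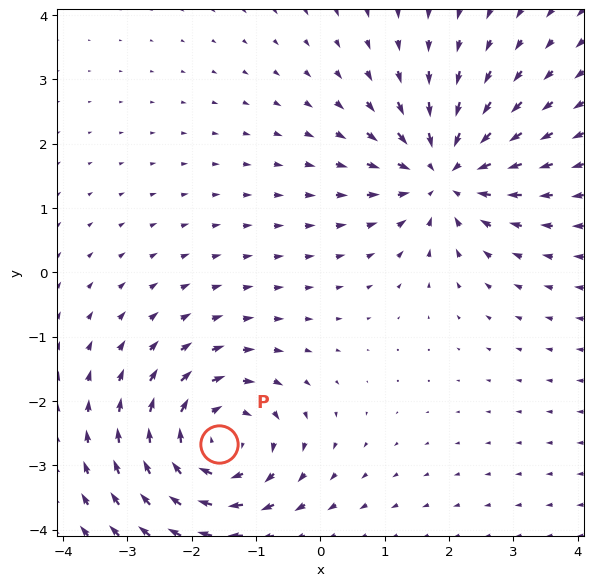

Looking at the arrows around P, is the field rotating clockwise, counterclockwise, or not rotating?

Near P at (-1.6, -2.7) the arrows circulate clockwise. The curl (z-component) there is about -5; negative curl means clockwise rotation.

clockwise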